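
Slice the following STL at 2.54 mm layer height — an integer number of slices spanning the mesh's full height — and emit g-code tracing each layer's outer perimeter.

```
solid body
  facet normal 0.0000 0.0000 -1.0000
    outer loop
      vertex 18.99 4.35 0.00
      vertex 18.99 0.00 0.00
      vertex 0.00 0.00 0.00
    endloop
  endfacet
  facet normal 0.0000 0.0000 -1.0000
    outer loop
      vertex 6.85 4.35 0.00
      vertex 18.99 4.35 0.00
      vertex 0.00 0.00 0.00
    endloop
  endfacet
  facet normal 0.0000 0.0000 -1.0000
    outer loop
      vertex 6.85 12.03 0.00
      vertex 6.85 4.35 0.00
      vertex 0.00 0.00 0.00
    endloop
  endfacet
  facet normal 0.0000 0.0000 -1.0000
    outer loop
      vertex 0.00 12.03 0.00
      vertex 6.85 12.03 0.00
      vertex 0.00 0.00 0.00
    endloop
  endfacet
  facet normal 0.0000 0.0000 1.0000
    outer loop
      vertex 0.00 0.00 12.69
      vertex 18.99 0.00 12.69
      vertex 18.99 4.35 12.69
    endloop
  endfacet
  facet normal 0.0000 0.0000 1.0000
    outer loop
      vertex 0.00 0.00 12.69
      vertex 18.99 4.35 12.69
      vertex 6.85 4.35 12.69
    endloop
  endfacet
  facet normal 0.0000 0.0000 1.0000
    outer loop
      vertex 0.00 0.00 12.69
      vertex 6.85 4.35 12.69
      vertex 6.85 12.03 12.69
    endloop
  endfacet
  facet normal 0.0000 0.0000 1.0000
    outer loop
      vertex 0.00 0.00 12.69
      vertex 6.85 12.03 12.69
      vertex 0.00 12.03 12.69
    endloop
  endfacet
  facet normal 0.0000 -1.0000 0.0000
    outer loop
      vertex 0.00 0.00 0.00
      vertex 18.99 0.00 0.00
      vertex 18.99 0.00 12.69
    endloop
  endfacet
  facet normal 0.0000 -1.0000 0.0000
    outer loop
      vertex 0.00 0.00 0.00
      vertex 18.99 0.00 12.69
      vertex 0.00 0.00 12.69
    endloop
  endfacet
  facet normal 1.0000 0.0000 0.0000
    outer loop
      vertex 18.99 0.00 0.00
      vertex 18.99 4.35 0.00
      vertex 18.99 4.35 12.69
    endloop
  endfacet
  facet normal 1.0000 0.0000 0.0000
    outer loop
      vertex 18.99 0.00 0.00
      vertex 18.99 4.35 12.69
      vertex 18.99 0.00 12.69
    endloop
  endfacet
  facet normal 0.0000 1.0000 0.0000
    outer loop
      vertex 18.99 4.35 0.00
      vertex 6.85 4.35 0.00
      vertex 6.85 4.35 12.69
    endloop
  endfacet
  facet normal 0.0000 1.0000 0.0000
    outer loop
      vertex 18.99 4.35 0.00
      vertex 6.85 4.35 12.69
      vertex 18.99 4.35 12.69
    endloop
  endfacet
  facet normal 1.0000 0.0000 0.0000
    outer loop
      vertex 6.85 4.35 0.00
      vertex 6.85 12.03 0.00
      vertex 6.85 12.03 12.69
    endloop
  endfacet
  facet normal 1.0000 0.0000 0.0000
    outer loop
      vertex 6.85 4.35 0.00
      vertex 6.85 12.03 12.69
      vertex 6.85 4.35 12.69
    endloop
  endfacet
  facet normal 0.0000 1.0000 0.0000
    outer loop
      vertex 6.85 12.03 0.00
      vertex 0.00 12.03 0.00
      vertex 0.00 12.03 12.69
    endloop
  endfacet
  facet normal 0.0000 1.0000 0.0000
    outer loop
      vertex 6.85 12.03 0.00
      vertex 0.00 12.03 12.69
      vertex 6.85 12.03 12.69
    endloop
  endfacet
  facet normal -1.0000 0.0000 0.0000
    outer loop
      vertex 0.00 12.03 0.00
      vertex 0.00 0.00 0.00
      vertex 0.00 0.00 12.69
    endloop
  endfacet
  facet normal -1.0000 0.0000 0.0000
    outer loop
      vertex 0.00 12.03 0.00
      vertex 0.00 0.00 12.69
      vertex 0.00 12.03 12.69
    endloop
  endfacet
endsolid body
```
; perimeter-only toolpath
G21 ; units = mm
G90 ; absolute positioning
G28 ; home
; layer 1
G0 Z2.54
G0 X0.00 Y0.00
G1 X18.99 Y0.00
G1 X18.99 Y4.35
G1 X6.85 Y4.35
G1 X6.85 Y12.03
G1 X0.00 Y12.03
G1 X0.00 Y0.00
; layer 2
G0 Z5.08
G0 X0.00 Y0.00
G1 X18.99 Y0.00
G1 X18.99 Y4.35
G1 X6.85 Y4.35
G1 X6.85 Y12.03
G1 X0.00 Y12.03
G1 X0.00 Y0.00
; layer 3
G0 Z7.61
G0 X0.00 Y0.00
G1 X18.99 Y0.00
G1 X18.99 Y4.35
G1 X6.85 Y4.35
G1 X6.85 Y12.03
G1 X0.00 Y12.03
G1 X0.00 Y0.00
; layer 4
G0 Z10.15
G0 X0.00 Y0.00
G1 X18.99 Y0.00
G1 X18.99 Y4.35
G1 X6.85 Y4.35
G1 X6.85 Y12.03
G1 X0.00 Y12.03
G1 X0.00 Y0.00
; layer 5
G0 Z12.69
G0 X0.00 Y0.00
G1 X18.99 Y0.00
G1 X18.99 Y4.35
G1 X6.85 Y4.35
G1 X6.85 Y12.03
G1 X0.00 Y12.03
G1 X0.00 Y0.00
M2 ; end

The solid is an L-shaped prism: outer 19 × 12 mm, arm thicknesses ≈ 4.35 mm (horizontal) and 6.85 mm (vertical), extruded 12.7 mm in z. Slicing at Δz = 2.54 mm — 5 equal slices spanning the solid's height, so layer i sits at z = i·h/5 — gives 5 non-empty perimeters. Each is a 6-segment closed polygon; G0 lifts to the layer z and rapids to the start vertex, then G1 traces the edges.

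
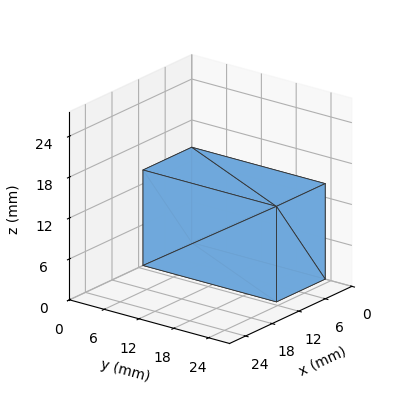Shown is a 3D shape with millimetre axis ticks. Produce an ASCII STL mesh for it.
Reading the render: the shape is a rectangular box, roughly 11 × 23 mm footprint and 14 mm tall (dimensions read to the nearest mm from the axis ticks). For the STL, each face is triangulated and given an outward normal.

solid part
  facet normal 0.0000 0.0000 -1.0000
    outer loop
      vertex 11.000 23.000 0.000
      vertex 11.000 0.000 0.000
      vertex 0.000 0.000 0.000
    endloop
  endfacet
  facet normal 0.0000 0.0000 -1.0000
    outer loop
      vertex 0.000 23.000 0.000
      vertex 11.000 23.000 0.000
      vertex 0.000 0.000 0.000
    endloop
  endfacet
  facet normal 0.0000 0.0000 1.0000
    outer loop
      vertex 0.000 0.000 14.000
      vertex 11.000 0.000 14.000
      vertex 11.000 23.000 14.000
    endloop
  endfacet
  facet normal 0.0000 0.0000 1.0000
    outer loop
      vertex 0.000 0.000 14.000
      vertex 11.000 23.000 14.000
      vertex 0.000 23.000 14.000
    endloop
  endfacet
  facet normal 0.0000 -1.0000 0.0000
    outer loop
      vertex 0.000 0.000 0.000
      vertex 11.000 0.000 0.000
      vertex 11.000 0.000 14.000
    endloop
  endfacet
  facet normal 0.0000 -1.0000 0.0000
    outer loop
      vertex 0.000 0.000 0.000
      vertex 11.000 0.000 14.000
      vertex 0.000 0.000 14.000
    endloop
  endfacet
  facet normal 0.0000 1.0000 0.0000
    outer loop
      vertex 11.000 23.000 14.000
      vertex 11.000 23.000 0.000
      vertex 0.000 23.000 0.000
    endloop
  endfacet
  facet normal 0.0000 1.0000 0.0000
    outer loop
      vertex 0.000 23.000 14.000
      vertex 11.000 23.000 14.000
      vertex 0.000 23.000 0.000
    endloop
  endfacet
  facet normal -1.0000 0.0000 0.0000
    outer loop
      vertex 0.000 23.000 14.000
      vertex 0.000 23.000 0.000
      vertex 0.000 0.000 0.000
    endloop
  endfacet
  facet normal -1.0000 0.0000 0.0000
    outer loop
      vertex 0.000 0.000 14.000
      vertex 0.000 23.000 14.000
      vertex 0.000 0.000 0.000
    endloop
  endfacet
  facet normal 1.0000 0.0000 0.0000
    outer loop
      vertex 11.000 0.000 0.000
      vertex 11.000 23.000 0.000
      vertex 11.000 23.000 14.000
    endloop
  endfacet
  facet normal 1.0000 0.0000 0.0000
    outer loop
      vertex 11.000 0.000 0.000
      vertex 11.000 23.000 14.000
      vertex 11.000 0.000 14.000
    endloop
  endfacet
endsolid part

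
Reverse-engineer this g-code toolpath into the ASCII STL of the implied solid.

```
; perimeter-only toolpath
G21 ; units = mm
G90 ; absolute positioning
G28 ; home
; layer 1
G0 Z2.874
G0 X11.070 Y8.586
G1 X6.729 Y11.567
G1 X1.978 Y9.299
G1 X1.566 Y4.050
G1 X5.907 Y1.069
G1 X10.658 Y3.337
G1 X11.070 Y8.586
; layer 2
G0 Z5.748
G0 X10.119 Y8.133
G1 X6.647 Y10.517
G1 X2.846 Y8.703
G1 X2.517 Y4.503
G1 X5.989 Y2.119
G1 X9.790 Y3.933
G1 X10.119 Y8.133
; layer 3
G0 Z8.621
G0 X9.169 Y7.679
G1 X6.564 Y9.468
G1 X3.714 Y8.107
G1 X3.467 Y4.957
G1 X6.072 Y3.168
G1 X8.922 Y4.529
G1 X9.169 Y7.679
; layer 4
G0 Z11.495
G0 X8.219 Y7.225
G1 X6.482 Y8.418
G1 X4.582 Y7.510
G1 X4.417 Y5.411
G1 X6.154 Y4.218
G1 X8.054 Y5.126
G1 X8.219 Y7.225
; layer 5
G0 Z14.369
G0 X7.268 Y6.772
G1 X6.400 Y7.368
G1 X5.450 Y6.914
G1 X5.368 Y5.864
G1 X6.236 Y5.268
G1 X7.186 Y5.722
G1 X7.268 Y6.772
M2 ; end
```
solid part
  facet normal 0.0000 0.0000 -1.0000
    outer loop
      vertex 1.110 9.895 0.000
      vertex 6.811 12.617 0.000
      vertex 12.020 9.040 0.000
    endloop
  endfacet
  facet normal 0.0000 0.0000 -1.0000
    outer loop
      vertex 0.616 3.596 0.000
      vertex 1.110 9.895 0.000
      vertex 12.020 9.040 0.000
    endloop
  endfacet
  facet normal 0.0000 0.0000 -1.0000
    outer loop
      vertex 5.825 0.019 0.000
      vertex 0.616 3.596 0.000
      vertex 12.020 9.040 0.000
    endloop
  endfacet
  facet normal 0.0000 0.0000 -1.0000
    outer loop
      vertex 11.526 2.741 0.000
      vertex 5.825 0.019 0.000
      vertex 12.020 9.040 0.000
    endloop
  endfacet
  facet normal 0.5396 0.7857 0.3025
    outer loop
      vertex 12.020 9.040 0.000
      vertex 6.811 12.617 0.000
      vertex 6.318 6.318 17.243
    endloop
  endfacet
  facet normal -0.4107 0.8601 0.3025
    outer loop
      vertex 6.811 12.617 0.000
      vertex 1.110 9.895 0.000
      vertex 6.318 6.318 17.243
    endloop
  endfacet
  facet normal -0.9502 0.0745 0.3025
    outer loop
      vertex 1.110 9.895 0.000
      vertex 0.616 3.596 0.000
      vertex 6.318 6.318 17.243
    endloop
  endfacet
  facet normal -0.5396 -0.7857 0.3025
    outer loop
      vertex 0.616 3.596 0.000
      vertex 5.825 0.019 0.000
      vertex 6.318 6.318 17.243
    endloop
  endfacet
  facet normal 0.4107 -0.8601 0.3025
    outer loop
      vertex 5.825 0.019 0.000
      vertex 11.526 2.741 0.000
      vertex 6.318 6.318 17.243
    endloop
  endfacet
  facet normal 0.9502 -0.0745 0.3025
    outer loop
      vertex 11.526 2.741 0.000
      vertex 12.020 9.040 0.000
      vertex 6.318 6.318 17.243
    endloop
  endfacet
endsolid part

The G0 Z moves step by Δz≈2.874 mm. The G1 loops shrink linearly with z, so the solid tapers from its base footprint up to z≈17.2. Closing with a flat bottom cap and the tapered top and triangulating gives 10 facets — a regular 6-sided pyramid, base circumscribed radius ≈ 6.32 mm, apex at z ≈ 17.2 mm.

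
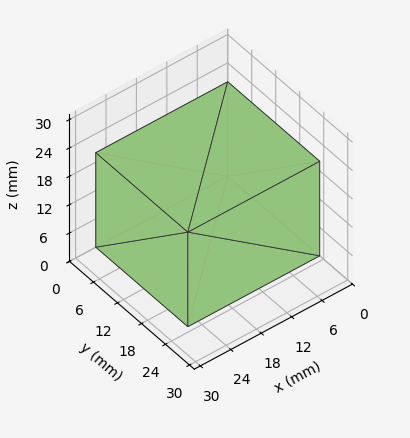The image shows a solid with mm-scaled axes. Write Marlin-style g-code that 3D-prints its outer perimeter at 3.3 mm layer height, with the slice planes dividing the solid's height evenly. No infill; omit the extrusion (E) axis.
Reading the render: the shape is a rectangular box, roughly 26 × 23 mm footprint and 20 mm tall (dimensions read to the nearest mm from the axis ticks). For the g-code, the solid's height is divided into equal slices at the stated Δz and each level perimeter traced with G1 moves after a G0 lift.

; perimeter-only toolpath
G21 ; units = mm
G90 ; absolute positioning
G28 ; home
; layer 1
G0 Z3.3
G0 X0.0 Y0.0
G1 X26.0 Y0.0
G1 X26.0 Y23.0
G1 X0.0 Y23.0
G1 X0.0 Y0.0
; layer 2
G0 Z6.7
G0 X0.0 Y0.0
G1 X26.0 Y0.0
G1 X26.0 Y23.0
G1 X0.0 Y23.0
G1 X0.0 Y0.0
; layer 3
G0 Z10.0
G0 X0.0 Y0.0
G1 X26.0 Y0.0
G1 X26.0 Y23.0
G1 X0.0 Y23.0
G1 X0.0 Y0.0
; layer 4
G0 Z13.3
G0 X0.0 Y0.0
G1 X26.0 Y0.0
G1 X26.0 Y23.0
G1 X0.0 Y23.0
G1 X0.0 Y0.0
; layer 5
G0 Z16.7
G0 X0.0 Y0.0
G1 X26.0 Y0.0
G1 X26.0 Y23.0
G1 X0.0 Y23.0
G1 X0.0 Y0.0
; layer 6
G0 Z20.0
G0 X0.0 Y0.0
G1 X26.0 Y0.0
G1 X26.0 Y23.0
G1 X0.0 Y23.0
G1 X0.0 Y0.0
M2 ; end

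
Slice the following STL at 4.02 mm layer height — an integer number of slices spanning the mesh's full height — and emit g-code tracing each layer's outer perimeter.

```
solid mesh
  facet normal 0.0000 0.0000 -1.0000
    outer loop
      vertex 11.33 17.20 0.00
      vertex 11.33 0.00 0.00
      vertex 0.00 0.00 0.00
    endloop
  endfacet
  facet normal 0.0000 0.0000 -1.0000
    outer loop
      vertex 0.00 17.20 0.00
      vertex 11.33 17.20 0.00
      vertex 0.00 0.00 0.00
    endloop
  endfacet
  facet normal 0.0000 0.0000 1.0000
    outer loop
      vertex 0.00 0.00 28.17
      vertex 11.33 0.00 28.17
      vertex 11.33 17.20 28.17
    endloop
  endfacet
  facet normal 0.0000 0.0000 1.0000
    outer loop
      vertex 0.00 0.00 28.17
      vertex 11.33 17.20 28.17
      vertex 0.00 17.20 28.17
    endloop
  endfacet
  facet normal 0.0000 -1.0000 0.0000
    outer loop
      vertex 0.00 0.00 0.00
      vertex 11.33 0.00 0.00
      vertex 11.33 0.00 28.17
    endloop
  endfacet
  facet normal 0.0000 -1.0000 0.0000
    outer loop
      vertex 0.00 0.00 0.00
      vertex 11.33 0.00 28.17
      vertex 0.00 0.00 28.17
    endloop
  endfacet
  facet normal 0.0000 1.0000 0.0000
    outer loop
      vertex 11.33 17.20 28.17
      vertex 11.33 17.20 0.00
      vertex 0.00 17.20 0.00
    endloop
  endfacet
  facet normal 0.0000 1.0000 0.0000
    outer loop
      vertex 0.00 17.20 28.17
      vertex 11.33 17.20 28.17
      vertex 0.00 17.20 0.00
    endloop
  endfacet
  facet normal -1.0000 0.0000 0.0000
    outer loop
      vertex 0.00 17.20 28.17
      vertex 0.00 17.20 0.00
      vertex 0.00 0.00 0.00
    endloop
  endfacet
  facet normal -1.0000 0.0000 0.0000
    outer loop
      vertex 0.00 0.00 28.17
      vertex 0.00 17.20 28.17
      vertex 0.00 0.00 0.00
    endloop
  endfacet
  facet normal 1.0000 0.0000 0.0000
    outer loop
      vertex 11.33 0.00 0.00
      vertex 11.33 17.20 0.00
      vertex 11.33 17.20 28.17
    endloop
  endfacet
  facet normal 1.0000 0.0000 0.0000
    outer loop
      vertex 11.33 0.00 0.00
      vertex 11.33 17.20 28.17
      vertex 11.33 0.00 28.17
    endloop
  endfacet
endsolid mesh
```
; perimeter-only toolpath
G21 ; units = mm
G90 ; absolute positioning
G28 ; home
; layer 1
G0 Z4.02
G0 X0.00 Y0.00
G1 X11.33 Y0.00
G1 X11.33 Y17.20
G1 X0.00 Y17.20
G1 X0.00 Y0.00
; layer 2
G0 Z8.05
G0 X0.00 Y0.00
G1 X11.33 Y0.00
G1 X11.33 Y17.20
G1 X0.00 Y17.20
G1 X0.00 Y0.00
; layer 3
G0 Z12.07
G0 X0.00 Y0.00
G1 X11.33 Y0.00
G1 X11.33 Y17.20
G1 X0.00 Y17.20
G1 X0.00 Y0.00
; layer 4
G0 Z16.10
G0 X0.00 Y0.00
G1 X11.33 Y0.00
G1 X11.33 Y17.20
G1 X0.00 Y17.20
G1 X0.00 Y0.00
; layer 5
G0 Z20.12
G0 X0.00 Y0.00
G1 X11.33 Y0.00
G1 X11.33 Y17.20
G1 X0.00 Y17.20
G1 X0.00 Y0.00
; layer 6
G0 Z24.15
G0 X0.00 Y0.00
G1 X11.33 Y0.00
G1 X11.33 Y17.20
G1 X0.00 Y17.20
G1 X0.00 Y0.00
; layer 7
G0 Z28.17
G0 X0.00 Y0.00
G1 X11.33 Y0.00
G1 X11.33 Y17.20
G1 X0.00 Y17.20
G1 X0.00 Y0.00
M2 ; end

The solid is a rectangular box, roughly 11.3 × 17.2 mm footprint and 28.2 mm tall. Slicing at Δz = 4.02 mm — 7 equal slices spanning the solid's height, so layer i sits at z = i·h/7 — gives 7 non-empty perimeters. Each is a 4-segment closed polygon; G0 lifts to the layer z and rapids to the start vertex, then G1 traces the edges.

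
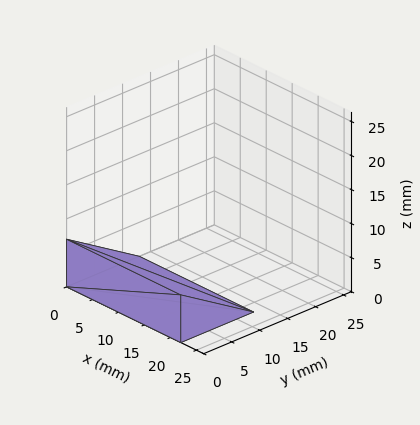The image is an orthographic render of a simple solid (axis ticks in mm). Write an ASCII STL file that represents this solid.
Reading the render: the shape is a wedge (ramp): 22 × 13 mm base, rising to 7 mm along the y=0 edge and sloping linearly to z=0 at y=13 (dimensions read to the nearest mm from the axis ticks). For the STL, each face is triangulated and given an outward normal.

solid part
  facet normal 0.0000 0.0000 -1.0000
    outer loop
      vertex 22.00 13.00 0.00
      vertex 22.00 0.00 0.00
      vertex 0.00 0.00 0.00
    endloop
  endfacet
  facet normal 0.0000 0.0000 -1.0000
    outer loop
      vertex 0.00 13.00 0.00
      vertex 22.00 13.00 0.00
      vertex 0.00 0.00 0.00
    endloop
  endfacet
  facet normal 0.0000 -1.0000 0.0000
    outer loop
      vertex 0.00 0.00 0.00
      vertex 22.00 0.00 0.00
      vertex 22.00 0.00 7.00
    endloop
  endfacet
  facet normal 0.0000 -1.0000 0.0000
    outer loop
      vertex 0.00 0.00 0.00
      vertex 22.00 0.00 7.00
      vertex 0.00 0.00 7.00
    endloop
  endfacet
  facet normal 0.0000 0.4741 0.8805
    outer loop
      vertex 0.00 0.00 7.00
      vertex 22.00 0.00 7.00
      vertex 22.00 13.00 0.00
    endloop
  endfacet
  facet normal 0.0000 0.4741 0.8805
    outer loop
      vertex 0.00 0.00 7.00
      vertex 22.00 13.00 0.00
      vertex 0.00 13.00 0.00
    endloop
  endfacet
  facet normal -1.0000 0.0000 0.0000
    outer loop
      vertex 0.00 0.00 7.00
      vertex 0.00 13.00 0.00
      vertex 0.00 0.00 0.00
    endloop
  endfacet
  facet normal 1.0000 0.0000 0.0000
    outer loop
      vertex 22.00 0.00 0.00
      vertex 22.00 13.00 0.00
      vertex 22.00 0.00 7.00
    endloop
  endfacet
endsolid part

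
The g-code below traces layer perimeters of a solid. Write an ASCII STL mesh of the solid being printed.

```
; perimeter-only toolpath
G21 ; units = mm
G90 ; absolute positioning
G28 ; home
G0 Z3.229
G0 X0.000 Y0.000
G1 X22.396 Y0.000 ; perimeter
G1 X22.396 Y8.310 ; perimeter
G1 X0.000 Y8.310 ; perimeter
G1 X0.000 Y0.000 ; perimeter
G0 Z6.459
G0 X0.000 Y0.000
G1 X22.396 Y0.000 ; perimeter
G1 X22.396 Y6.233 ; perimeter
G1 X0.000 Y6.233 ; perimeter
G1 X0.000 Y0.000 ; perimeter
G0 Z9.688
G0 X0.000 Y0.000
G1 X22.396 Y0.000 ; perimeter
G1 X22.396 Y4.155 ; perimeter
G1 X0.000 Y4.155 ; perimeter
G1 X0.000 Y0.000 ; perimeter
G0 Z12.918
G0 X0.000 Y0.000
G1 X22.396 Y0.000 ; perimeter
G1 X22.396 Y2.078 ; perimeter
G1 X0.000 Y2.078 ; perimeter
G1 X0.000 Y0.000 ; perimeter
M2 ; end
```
solid part
  facet normal 0.0000 0.0000 -1.0000
    outer loop
      vertex 22.396 10.388 0.000
      vertex 22.396 0.000 0.000
      vertex 0.000 0.000 0.000
    endloop
  endfacet
  facet normal 0.0000 0.0000 -1.0000
    outer loop
      vertex 0.000 10.388 0.000
      vertex 22.396 10.388 0.000
      vertex 0.000 0.000 0.000
    endloop
  endfacet
  facet normal 0.0000 -1.0000 0.0000
    outer loop
      vertex 0.000 0.000 0.000
      vertex 22.396 0.000 0.000
      vertex 22.396 0.000 16.147
    endloop
  endfacet
  facet normal 0.0000 -1.0000 0.0000
    outer loop
      vertex 0.000 0.000 0.000
      vertex 22.396 0.000 16.147
      vertex 0.000 0.000 16.147
    endloop
  endfacet
  facet normal 0.0000 0.8410 0.5410
    outer loop
      vertex 0.000 0.000 16.147
      vertex 22.396 0.000 16.147
      vertex 22.396 10.388 0.000
    endloop
  endfacet
  facet normal 0.0000 0.8410 0.5410
    outer loop
      vertex 0.000 0.000 16.147
      vertex 22.396 10.388 0.000
      vertex 0.000 10.388 0.000
    endloop
  endfacet
  facet normal -1.0000 0.0000 0.0000
    outer loop
      vertex 0.000 0.000 16.147
      vertex 0.000 10.388 0.000
      vertex 0.000 0.000 0.000
    endloop
  endfacet
  facet normal 1.0000 0.0000 0.0000
    outer loop
      vertex 22.396 0.000 0.000
      vertex 22.396 10.388 0.000
      vertex 22.396 0.000 16.147
    endloop
  endfacet
endsolid part

The G0 Z moves step by Δz≈3.229 mm. The G1 loops shrink linearly with z, so the solid tapers from its base footprint up to z≈16.1. Closing with a flat bottom cap and the tapered top and triangulating gives 8 facets — a wedge (ramp): 22.4 × 10.4 mm base, rising to 16.1 mm along the y=0 edge and sloping linearly to z=0 at y=10.4.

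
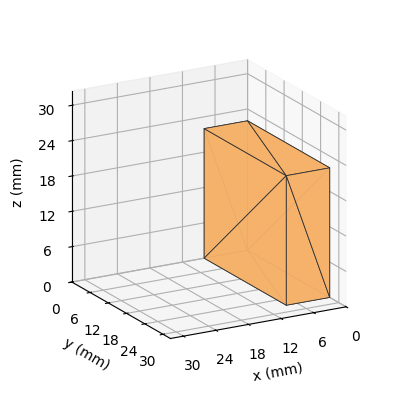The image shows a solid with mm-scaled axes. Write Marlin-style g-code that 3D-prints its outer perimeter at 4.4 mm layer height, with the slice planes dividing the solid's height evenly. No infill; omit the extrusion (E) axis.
Reading the render: the shape is a rectangular box, roughly 8 × 27 mm footprint and 22 mm tall (dimensions read to the nearest mm from the axis ticks). For the g-code, the solid's height is divided into equal slices at the stated Δz and each level perimeter traced with G1 moves after a G0 lift.

; perimeter-only toolpath
G21 ; units = mm
G90 ; absolute positioning
G28 ; home
; layer 1
G0 Z4.4
G0 X0.0 Y0.0
G1 X8.0 Y0.0
G1 X8.0 Y27.0
G1 X0.0 Y27.0
G1 X0.0 Y0.0
; layer 2
G0 Z8.8
G0 X0.0 Y0.0
G1 X8.0 Y0.0
G1 X8.0 Y27.0
G1 X0.0 Y27.0
G1 X0.0 Y0.0
; layer 3
G0 Z13.2
G0 X0.0 Y0.0
G1 X8.0 Y0.0
G1 X8.0 Y27.0
G1 X0.0 Y27.0
G1 X0.0 Y0.0
; layer 4
G0 Z17.6
G0 X0.0 Y0.0
G1 X8.0 Y0.0
G1 X8.0 Y27.0
G1 X0.0 Y27.0
G1 X0.0 Y0.0
; layer 5
G0 Z22.0
G0 X0.0 Y0.0
G1 X8.0 Y0.0
G1 X8.0 Y27.0
G1 X0.0 Y27.0
G1 X0.0 Y0.0
M2 ; end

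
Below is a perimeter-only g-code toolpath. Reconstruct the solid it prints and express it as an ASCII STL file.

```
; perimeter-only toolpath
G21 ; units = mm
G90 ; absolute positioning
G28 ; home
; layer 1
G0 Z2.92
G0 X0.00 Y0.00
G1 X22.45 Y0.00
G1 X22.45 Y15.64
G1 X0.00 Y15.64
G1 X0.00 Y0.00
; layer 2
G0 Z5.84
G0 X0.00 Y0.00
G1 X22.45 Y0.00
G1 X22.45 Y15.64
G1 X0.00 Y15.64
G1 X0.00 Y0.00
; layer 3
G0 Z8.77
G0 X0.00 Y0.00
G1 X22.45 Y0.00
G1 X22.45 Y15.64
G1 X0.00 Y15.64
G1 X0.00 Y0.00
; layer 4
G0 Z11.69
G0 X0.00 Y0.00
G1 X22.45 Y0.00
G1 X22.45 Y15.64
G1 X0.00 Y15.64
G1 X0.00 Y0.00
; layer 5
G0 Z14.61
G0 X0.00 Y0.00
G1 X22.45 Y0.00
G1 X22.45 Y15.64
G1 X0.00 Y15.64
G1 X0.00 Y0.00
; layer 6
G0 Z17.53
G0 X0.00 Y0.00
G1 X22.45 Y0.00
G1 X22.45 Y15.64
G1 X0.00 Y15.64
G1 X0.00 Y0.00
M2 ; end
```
solid part
  facet normal 0.0000 0.0000 -1.0000
    outer loop
      vertex 22.45 15.64 0.00
      vertex 22.45 0.00 0.00
      vertex 0.00 0.00 0.00
    endloop
  endfacet
  facet normal 0.0000 0.0000 -1.0000
    outer loop
      vertex 0.00 15.64 0.00
      vertex 22.45 15.64 0.00
      vertex 0.00 0.00 0.00
    endloop
  endfacet
  facet normal 0.0000 0.0000 1.0000
    outer loop
      vertex 0.00 0.00 17.53
      vertex 22.45 0.00 17.53
      vertex 22.45 15.64 17.53
    endloop
  endfacet
  facet normal 0.0000 0.0000 1.0000
    outer loop
      vertex 0.00 0.00 17.53
      vertex 22.45 15.64 17.53
      vertex 0.00 15.64 17.53
    endloop
  endfacet
  facet normal 0.0000 -1.0000 0.0000
    outer loop
      vertex 0.00 0.00 0.00
      vertex 22.45 0.00 0.00
      vertex 22.45 0.00 17.53
    endloop
  endfacet
  facet normal 0.0000 -1.0000 0.0000
    outer loop
      vertex 0.00 0.00 0.00
      vertex 22.45 0.00 17.53
      vertex 0.00 0.00 17.53
    endloop
  endfacet
  facet normal 0.0000 1.0000 0.0000
    outer loop
      vertex 22.45 15.64 17.53
      vertex 22.45 15.64 0.00
      vertex 0.00 15.64 0.00
    endloop
  endfacet
  facet normal 0.0000 1.0000 0.0000
    outer loop
      vertex 0.00 15.64 17.53
      vertex 22.45 15.64 17.53
      vertex 0.00 15.64 0.00
    endloop
  endfacet
  facet normal -1.0000 0.0000 0.0000
    outer loop
      vertex 0.00 15.64 17.53
      vertex 0.00 15.64 0.00
      vertex 0.00 0.00 0.00
    endloop
  endfacet
  facet normal -1.0000 0.0000 0.0000
    outer loop
      vertex 0.00 0.00 17.53
      vertex 0.00 15.64 17.53
      vertex 0.00 0.00 0.00
    endloop
  endfacet
  facet normal 1.0000 0.0000 0.0000
    outer loop
      vertex 22.45 0.00 0.00
      vertex 22.45 15.64 0.00
      vertex 22.45 15.64 17.53
    endloop
  endfacet
  facet normal 1.0000 0.0000 0.0000
    outer loop
      vertex 22.45 0.00 0.00
      vertex 22.45 15.64 17.53
      vertex 22.45 0.00 17.53
    endloop
  endfacet
endsolid part

The G0 Z moves step by Δz≈2.92 mm. Every layer's G1 loop is the same polygon, so the solid is a straight extrusion of it from z=0 to z≈17.5. Closing with flat bottom and top caps and triangulating gives 12 facets — a rectangular box, roughly 22.4 × 15.6 mm footprint and 17.5 mm tall.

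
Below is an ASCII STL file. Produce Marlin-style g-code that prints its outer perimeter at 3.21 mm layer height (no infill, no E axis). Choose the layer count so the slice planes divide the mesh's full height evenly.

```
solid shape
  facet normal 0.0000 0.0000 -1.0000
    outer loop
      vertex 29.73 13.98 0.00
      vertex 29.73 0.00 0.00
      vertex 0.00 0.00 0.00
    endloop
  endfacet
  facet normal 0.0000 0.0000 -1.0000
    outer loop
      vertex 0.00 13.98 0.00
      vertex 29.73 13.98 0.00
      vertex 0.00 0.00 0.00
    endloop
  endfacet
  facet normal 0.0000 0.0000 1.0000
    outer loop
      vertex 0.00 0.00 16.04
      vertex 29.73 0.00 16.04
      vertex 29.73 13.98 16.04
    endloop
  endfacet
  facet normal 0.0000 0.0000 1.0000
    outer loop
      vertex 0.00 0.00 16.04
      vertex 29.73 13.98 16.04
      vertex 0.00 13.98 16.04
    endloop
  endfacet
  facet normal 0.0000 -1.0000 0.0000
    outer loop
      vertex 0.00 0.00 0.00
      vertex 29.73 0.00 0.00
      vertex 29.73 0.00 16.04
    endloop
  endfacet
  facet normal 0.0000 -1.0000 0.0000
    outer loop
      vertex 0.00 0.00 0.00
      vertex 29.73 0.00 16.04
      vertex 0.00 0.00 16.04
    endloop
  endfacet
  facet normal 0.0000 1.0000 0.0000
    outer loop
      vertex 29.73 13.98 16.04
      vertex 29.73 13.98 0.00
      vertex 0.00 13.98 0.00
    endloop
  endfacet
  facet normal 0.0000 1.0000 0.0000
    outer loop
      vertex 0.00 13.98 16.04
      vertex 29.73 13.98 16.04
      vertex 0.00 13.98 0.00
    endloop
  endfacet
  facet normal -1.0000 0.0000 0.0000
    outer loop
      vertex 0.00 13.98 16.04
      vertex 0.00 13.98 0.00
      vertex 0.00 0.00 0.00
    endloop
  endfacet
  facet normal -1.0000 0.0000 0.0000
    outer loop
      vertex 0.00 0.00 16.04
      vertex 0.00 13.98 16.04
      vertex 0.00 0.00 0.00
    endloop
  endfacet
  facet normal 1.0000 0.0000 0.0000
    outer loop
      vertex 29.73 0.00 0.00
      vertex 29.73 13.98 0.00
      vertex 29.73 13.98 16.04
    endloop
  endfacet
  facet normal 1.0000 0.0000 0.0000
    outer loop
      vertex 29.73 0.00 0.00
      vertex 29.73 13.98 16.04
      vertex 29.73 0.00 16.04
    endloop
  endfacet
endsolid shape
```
; perimeter-only toolpath
G21 ; units = mm
G90 ; absolute positioning
G28 ; home
; layer 1
G0 Z3.21
G0 X0.00 Y0.00
G1 X29.73 Y0.00
G1 X29.73 Y13.98
G1 X0.00 Y13.98
G1 X0.00 Y0.00
; layer 2
G0 Z6.42
G0 X0.00 Y0.00
G1 X29.73 Y0.00
G1 X29.73 Y13.98
G1 X0.00 Y13.98
G1 X0.00 Y0.00
; layer 3
G0 Z9.62
G0 X0.00 Y0.00
G1 X29.73 Y0.00
G1 X29.73 Y13.98
G1 X0.00 Y13.98
G1 X0.00 Y0.00
; layer 4
G0 Z12.83
G0 X0.00 Y0.00
G1 X29.73 Y0.00
G1 X29.73 Y13.98
G1 X0.00 Y13.98
G1 X0.00 Y0.00
; layer 5
G0 Z16.04
G0 X0.00 Y0.00
G1 X29.73 Y0.00
G1 X29.73 Y13.98
G1 X0.00 Y13.98
G1 X0.00 Y0.00
M2 ; end

The solid is a rectangular box, roughly 29.7 × 14 mm footprint and 16 mm tall. Slicing at Δz = 3.21 mm — 5 equal slices spanning the solid's height, so layer i sits at z = i·h/5 — gives 5 non-empty perimeters. Each is a 4-segment closed polygon; G0 lifts to the layer z and rapids to the start vertex, then G1 traces the edges.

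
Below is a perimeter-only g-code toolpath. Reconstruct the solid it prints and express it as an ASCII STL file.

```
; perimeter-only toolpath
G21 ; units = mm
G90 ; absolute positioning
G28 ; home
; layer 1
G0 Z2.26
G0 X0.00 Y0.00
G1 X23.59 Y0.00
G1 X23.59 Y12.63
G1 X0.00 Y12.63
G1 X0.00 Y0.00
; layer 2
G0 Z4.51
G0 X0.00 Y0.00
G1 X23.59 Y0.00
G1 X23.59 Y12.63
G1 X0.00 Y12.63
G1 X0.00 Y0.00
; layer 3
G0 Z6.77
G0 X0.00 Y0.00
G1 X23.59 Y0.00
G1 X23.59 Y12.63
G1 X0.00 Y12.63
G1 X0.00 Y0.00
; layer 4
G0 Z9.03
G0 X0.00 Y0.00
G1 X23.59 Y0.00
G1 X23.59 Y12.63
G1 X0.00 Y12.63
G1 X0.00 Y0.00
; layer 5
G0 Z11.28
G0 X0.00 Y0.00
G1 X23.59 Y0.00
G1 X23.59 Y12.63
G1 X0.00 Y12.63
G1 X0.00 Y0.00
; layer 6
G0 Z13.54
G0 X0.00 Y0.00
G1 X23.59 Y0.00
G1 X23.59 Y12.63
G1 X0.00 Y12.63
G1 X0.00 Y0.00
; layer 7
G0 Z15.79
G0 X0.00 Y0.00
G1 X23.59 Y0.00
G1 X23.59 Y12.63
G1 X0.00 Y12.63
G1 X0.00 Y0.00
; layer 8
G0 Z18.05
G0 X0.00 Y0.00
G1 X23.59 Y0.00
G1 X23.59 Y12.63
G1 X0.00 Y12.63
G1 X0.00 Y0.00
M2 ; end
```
solid part
  facet normal 0.0000 0.0000 -1.0000
    outer loop
      vertex 23.59 12.63 0.00
      vertex 23.59 0.00 0.00
      vertex 0.00 0.00 0.00
    endloop
  endfacet
  facet normal 0.0000 0.0000 -1.0000
    outer loop
      vertex 0.00 12.63 0.00
      vertex 23.59 12.63 0.00
      vertex 0.00 0.00 0.00
    endloop
  endfacet
  facet normal 0.0000 0.0000 1.0000
    outer loop
      vertex 0.00 0.00 18.05
      vertex 23.59 0.00 18.05
      vertex 23.59 12.63 18.05
    endloop
  endfacet
  facet normal 0.0000 0.0000 1.0000
    outer loop
      vertex 0.00 0.00 18.05
      vertex 23.59 12.63 18.05
      vertex 0.00 12.63 18.05
    endloop
  endfacet
  facet normal 0.0000 -1.0000 0.0000
    outer loop
      vertex 0.00 0.00 0.00
      vertex 23.59 0.00 0.00
      vertex 23.59 0.00 18.05
    endloop
  endfacet
  facet normal 0.0000 -1.0000 0.0000
    outer loop
      vertex 0.00 0.00 0.00
      vertex 23.59 0.00 18.05
      vertex 0.00 0.00 18.05
    endloop
  endfacet
  facet normal 0.0000 1.0000 0.0000
    outer loop
      vertex 23.59 12.63 18.05
      vertex 23.59 12.63 0.00
      vertex 0.00 12.63 0.00
    endloop
  endfacet
  facet normal 0.0000 1.0000 0.0000
    outer loop
      vertex 0.00 12.63 18.05
      vertex 23.59 12.63 18.05
      vertex 0.00 12.63 0.00
    endloop
  endfacet
  facet normal -1.0000 0.0000 0.0000
    outer loop
      vertex 0.00 12.63 18.05
      vertex 0.00 12.63 0.00
      vertex 0.00 0.00 0.00
    endloop
  endfacet
  facet normal -1.0000 0.0000 0.0000
    outer loop
      vertex 0.00 0.00 18.05
      vertex 0.00 12.63 18.05
      vertex 0.00 0.00 0.00
    endloop
  endfacet
  facet normal 1.0000 0.0000 0.0000
    outer loop
      vertex 23.59 0.00 0.00
      vertex 23.59 12.63 0.00
      vertex 23.59 12.63 18.05
    endloop
  endfacet
  facet normal 1.0000 0.0000 0.0000
    outer loop
      vertex 23.59 0.00 0.00
      vertex 23.59 12.63 18.05
      vertex 23.59 0.00 18.05
    endloop
  endfacet
endsolid part

The G0 Z moves step by Δz≈2.26 mm. Every layer's G1 loop is the same polygon, so the solid is a straight extrusion of it from z=0 to z≈18.1. Closing with flat bottom and top caps and triangulating gives 12 facets — a rectangular box, roughly 23.6 × 12.6 mm footprint and 18.1 mm tall.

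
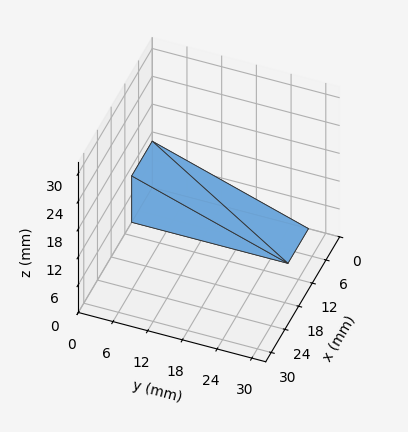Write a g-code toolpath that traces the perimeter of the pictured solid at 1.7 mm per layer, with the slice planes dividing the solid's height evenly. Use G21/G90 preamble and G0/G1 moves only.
Reading the render: the shape is a wedge (ramp): 9 × 27 mm base, rising to 10 mm along the y=0 edge and sloping linearly to z=0 at y=27 (dimensions read to the nearest mm from the axis ticks). For the g-code, the solid's height is divided into equal slices at the stated Δz and each level perimeter traced with G1 moves after a G0 lift.

; perimeter-only toolpath
G21 ; units = mm
G90 ; absolute positioning
G28 ; home
; layer 1
G0 Z1.7
G0 X0.0 Y0.0
G1 X9.0 Y0.0
G1 X9.0 Y22.5
G1 X0.0 Y22.5
G1 X0.0 Y0.0
; layer 2
G0 Z3.3
G0 X0.0 Y0.0
G1 X9.0 Y0.0
G1 X9.0 Y18.0
G1 X0.0 Y18.0
G1 X0.0 Y0.0
; layer 3
G0 Z5.0
G0 X0.0 Y0.0
G1 X9.0 Y0.0
G1 X9.0 Y13.5
G1 X0.0 Y13.5
G1 X0.0 Y0.0
; layer 4
G0 Z6.7
G0 X0.0 Y0.0
G1 X9.0 Y0.0
G1 X9.0 Y9.0
G1 X0.0 Y9.0
G1 X0.0 Y0.0
; layer 5
G0 Z8.3
G0 X0.0 Y0.0
G1 X9.0 Y0.0
G1 X9.0 Y4.5
G1 X0.0 Y4.5
G1 X0.0 Y0.0
M2 ; end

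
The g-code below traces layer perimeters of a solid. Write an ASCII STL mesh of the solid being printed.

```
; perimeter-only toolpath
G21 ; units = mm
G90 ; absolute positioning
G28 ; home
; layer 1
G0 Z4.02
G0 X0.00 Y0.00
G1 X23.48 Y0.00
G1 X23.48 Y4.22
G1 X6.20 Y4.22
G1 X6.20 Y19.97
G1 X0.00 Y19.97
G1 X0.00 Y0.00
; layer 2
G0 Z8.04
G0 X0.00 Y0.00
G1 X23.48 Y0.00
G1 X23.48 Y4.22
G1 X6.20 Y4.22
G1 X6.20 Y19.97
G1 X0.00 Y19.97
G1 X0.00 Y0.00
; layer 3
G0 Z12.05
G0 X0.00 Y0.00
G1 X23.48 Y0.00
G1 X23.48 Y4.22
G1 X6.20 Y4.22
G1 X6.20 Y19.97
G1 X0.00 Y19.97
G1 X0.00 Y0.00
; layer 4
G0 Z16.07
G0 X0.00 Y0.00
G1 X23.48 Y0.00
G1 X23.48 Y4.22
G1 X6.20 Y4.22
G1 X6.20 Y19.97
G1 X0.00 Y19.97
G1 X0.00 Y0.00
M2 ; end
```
solid part
  facet normal 0.0000 0.0000 -1.0000
    outer loop
      vertex 23.48 4.22 0.00
      vertex 23.48 0.00 0.00
      vertex 0.00 0.00 0.00
    endloop
  endfacet
  facet normal 0.0000 0.0000 -1.0000
    outer loop
      vertex 6.20 4.22 0.00
      vertex 23.48 4.22 0.00
      vertex 0.00 0.00 0.00
    endloop
  endfacet
  facet normal 0.0000 0.0000 -1.0000
    outer loop
      vertex 6.20 19.97 0.00
      vertex 6.20 4.22 0.00
      vertex 0.00 0.00 0.00
    endloop
  endfacet
  facet normal 0.0000 0.0000 -1.0000
    outer loop
      vertex 0.00 19.97 0.00
      vertex 6.20 19.97 0.00
      vertex 0.00 0.00 0.00
    endloop
  endfacet
  facet normal 0.0000 0.0000 1.0000
    outer loop
      vertex 0.00 0.00 16.07
      vertex 23.48 0.00 16.07
      vertex 23.48 4.22 16.07
    endloop
  endfacet
  facet normal 0.0000 0.0000 1.0000
    outer loop
      vertex 0.00 0.00 16.07
      vertex 23.48 4.22 16.07
      vertex 6.20 4.22 16.07
    endloop
  endfacet
  facet normal 0.0000 0.0000 1.0000
    outer loop
      vertex 0.00 0.00 16.07
      vertex 6.20 4.22 16.07
      vertex 6.20 19.97 16.07
    endloop
  endfacet
  facet normal 0.0000 0.0000 1.0000
    outer loop
      vertex 0.00 0.00 16.07
      vertex 6.20 19.97 16.07
      vertex 0.00 19.97 16.07
    endloop
  endfacet
  facet normal 0.0000 -1.0000 0.0000
    outer loop
      vertex 0.00 0.00 0.00
      vertex 23.48 0.00 0.00
      vertex 23.48 0.00 16.07
    endloop
  endfacet
  facet normal 0.0000 -1.0000 0.0000
    outer loop
      vertex 0.00 0.00 0.00
      vertex 23.48 0.00 16.07
      vertex 0.00 0.00 16.07
    endloop
  endfacet
  facet normal 1.0000 0.0000 0.0000
    outer loop
      vertex 23.48 0.00 0.00
      vertex 23.48 4.22 0.00
      vertex 23.48 4.22 16.07
    endloop
  endfacet
  facet normal 1.0000 0.0000 0.0000
    outer loop
      vertex 23.48 0.00 0.00
      vertex 23.48 4.22 16.07
      vertex 23.48 0.00 16.07
    endloop
  endfacet
  facet normal 0.0000 1.0000 0.0000
    outer loop
      vertex 23.48 4.22 0.00
      vertex 6.20 4.22 0.00
      vertex 6.20 4.22 16.07
    endloop
  endfacet
  facet normal 0.0000 1.0000 0.0000
    outer loop
      vertex 23.48 4.22 0.00
      vertex 6.20 4.22 16.07
      vertex 23.48 4.22 16.07
    endloop
  endfacet
  facet normal 1.0000 0.0000 0.0000
    outer loop
      vertex 6.20 4.22 0.00
      vertex 6.20 19.97 0.00
      vertex 6.20 19.97 16.07
    endloop
  endfacet
  facet normal 1.0000 0.0000 0.0000
    outer loop
      vertex 6.20 4.22 0.00
      vertex 6.20 19.97 16.07
      vertex 6.20 4.22 16.07
    endloop
  endfacet
  facet normal 0.0000 1.0000 0.0000
    outer loop
      vertex 6.20 19.97 0.00
      vertex 0.00 19.97 0.00
      vertex 0.00 19.97 16.07
    endloop
  endfacet
  facet normal 0.0000 1.0000 0.0000
    outer loop
      vertex 6.20 19.97 0.00
      vertex 0.00 19.97 16.07
      vertex 6.20 19.97 16.07
    endloop
  endfacet
  facet normal -1.0000 0.0000 0.0000
    outer loop
      vertex 0.00 19.97 0.00
      vertex 0.00 0.00 0.00
      vertex 0.00 0.00 16.07
    endloop
  endfacet
  facet normal -1.0000 0.0000 0.0000
    outer loop
      vertex 0.00 19.97 0.00
      vertex 0.00 0.00 16.07
      vertex 0.00 19.97 16.07
    endloop
  endfacet
endsolid part

The G0 Z moves step by Δz≈4.02 mm. Every layer's G1 loop is the same polygon, so the solid is a straight extrusion of it from z=0 to z≈16.1. Closing with flat bottom and top caps and triangulating gives 20 facets — an L-shaped prism: outer 23.5 × 20 mm, arm thicknesses ≈ 4.22 mm (horizontal) and 6.2 mm (vertical), extruded 16.1 mm in z.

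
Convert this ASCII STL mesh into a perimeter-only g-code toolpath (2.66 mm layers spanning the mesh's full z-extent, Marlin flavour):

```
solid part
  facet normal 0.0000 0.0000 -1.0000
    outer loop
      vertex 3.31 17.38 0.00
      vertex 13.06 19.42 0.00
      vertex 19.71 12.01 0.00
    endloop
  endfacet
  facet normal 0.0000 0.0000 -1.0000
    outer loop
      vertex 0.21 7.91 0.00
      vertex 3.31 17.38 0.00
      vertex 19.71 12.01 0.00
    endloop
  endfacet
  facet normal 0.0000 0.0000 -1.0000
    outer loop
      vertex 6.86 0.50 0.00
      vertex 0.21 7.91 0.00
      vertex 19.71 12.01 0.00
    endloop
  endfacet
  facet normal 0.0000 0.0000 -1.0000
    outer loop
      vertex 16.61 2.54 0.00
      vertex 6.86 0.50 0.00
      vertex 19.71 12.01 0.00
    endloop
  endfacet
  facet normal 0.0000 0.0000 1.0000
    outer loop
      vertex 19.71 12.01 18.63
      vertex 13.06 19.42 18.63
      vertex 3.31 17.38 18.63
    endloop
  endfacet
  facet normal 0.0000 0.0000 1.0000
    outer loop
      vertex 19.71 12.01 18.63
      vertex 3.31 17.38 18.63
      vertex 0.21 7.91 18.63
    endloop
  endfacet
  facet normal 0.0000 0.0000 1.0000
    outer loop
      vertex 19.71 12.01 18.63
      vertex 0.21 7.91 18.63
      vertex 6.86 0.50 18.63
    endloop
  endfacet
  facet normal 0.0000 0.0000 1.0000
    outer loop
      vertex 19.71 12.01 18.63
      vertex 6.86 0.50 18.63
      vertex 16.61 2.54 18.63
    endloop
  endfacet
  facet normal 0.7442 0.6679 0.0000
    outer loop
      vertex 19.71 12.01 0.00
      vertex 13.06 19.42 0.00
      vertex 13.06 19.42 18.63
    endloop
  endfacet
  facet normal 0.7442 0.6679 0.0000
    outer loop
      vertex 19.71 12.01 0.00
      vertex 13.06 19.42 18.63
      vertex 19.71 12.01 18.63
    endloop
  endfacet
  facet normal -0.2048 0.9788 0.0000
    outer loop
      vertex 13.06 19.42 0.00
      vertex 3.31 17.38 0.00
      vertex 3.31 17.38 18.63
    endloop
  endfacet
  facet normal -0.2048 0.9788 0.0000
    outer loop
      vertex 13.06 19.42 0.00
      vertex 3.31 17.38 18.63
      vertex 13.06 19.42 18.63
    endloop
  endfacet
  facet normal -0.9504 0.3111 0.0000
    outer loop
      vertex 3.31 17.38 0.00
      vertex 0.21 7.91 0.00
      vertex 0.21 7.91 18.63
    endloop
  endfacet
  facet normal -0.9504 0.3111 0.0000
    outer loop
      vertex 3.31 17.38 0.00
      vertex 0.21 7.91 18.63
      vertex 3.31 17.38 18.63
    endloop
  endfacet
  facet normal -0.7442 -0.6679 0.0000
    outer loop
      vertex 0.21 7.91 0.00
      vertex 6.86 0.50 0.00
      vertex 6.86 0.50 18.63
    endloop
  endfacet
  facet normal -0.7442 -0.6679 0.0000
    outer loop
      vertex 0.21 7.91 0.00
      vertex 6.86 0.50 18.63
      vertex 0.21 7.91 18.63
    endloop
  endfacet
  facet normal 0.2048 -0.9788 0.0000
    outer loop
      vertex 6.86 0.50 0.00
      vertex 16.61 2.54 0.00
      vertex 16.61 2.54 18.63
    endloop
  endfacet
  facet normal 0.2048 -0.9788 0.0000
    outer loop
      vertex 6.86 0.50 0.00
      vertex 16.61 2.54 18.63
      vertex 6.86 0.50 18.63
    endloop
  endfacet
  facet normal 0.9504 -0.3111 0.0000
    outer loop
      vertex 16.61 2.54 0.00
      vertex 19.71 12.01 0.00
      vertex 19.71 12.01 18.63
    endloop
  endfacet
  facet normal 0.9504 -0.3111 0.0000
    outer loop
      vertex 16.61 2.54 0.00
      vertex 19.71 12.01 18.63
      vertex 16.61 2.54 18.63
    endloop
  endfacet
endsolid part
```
; perimeter-only toolpath
G21 ; units = mm
G90 ; absolute positioning
G28 ; home
; layer 1
G0 Z2.66
G0 X19.71 Y12.01
G1 X13.06 Y19.42
G1 X3.31 Y17.38
G1 X0.21 Y7.91
G1 X6.86 Y0.50
G1 X16.61 Y2.54
G1 X19.71 Y12.01
; layer 2
G0 Z5.32
G0 X19.71 Y12.01
G1 X13.06 Y19.42
G1 X3.31 Y17.38
G1 X0.21 Y7.91
G1 X6.86 Y0.50
G1 X16.61 Y2.54
G1 X19.71 Y12.01
; layer 3
G0 Z7.98
G0 X19.71 Y12.01
G1 X13.06 Y19.42
G1 X3.31 Y17.38
G1 X0.21 Y7.91
G1 X6.86 Y0.50
G1 X16.61 Y2.54
G1 X19.71 Y12.01
; layer 4
G0 Z10.65
G0 X19.71 Y12.01
G1 X13.06 Y19.42
G1 X3.31 Y17.38
G1 X0.21 Y7.91
G1 X6.86 Y0.50
G1 X16.61 Y2.54
G1 X19.71 Y12.01
; layer 5
G0 Z13.31
G0 X19.71 Y12.01
G1 X13.06 Y19.42
G1 X3.31 Y17.38
G1 X0.21 Y7.91
G1 X6.86 Y0.50
G1 X16.61 Y2.54
G1 X19.71 Y12.01
; layer 6
G0 Z15.97
G0 X19.71 Y12.01
G1 X13.06 Y19.42
G1 X3.31 Y17.38
G1 X0.21 Y7.91
G1 X6.86 Y0.50
G1 X16.61 Y2.54
G1 X19.71 Y12.01
; layer 7
G0 Z18.63
G0 X19.71 Y12.01
G1 X13.06 Y19.42
G1 X3.31 Y17.38
G1 X0.21 Y7.91
G1 X6.86 Y0.50
G1 X16.61 Y2.54
G1 X19.71 Y12.01
M2 ; end

The solid is a regular 6-sided prism (a cylinder approximated with 6 flat sides), circumscribed radius ≈ 9.96 mm, height ≈ 18.6 mm. Slicing at Δz = 2.66 mm — 7 equal slices spanning the solid's height, so layer i sits at z = i·h/7 — gives 7 non-empty perimeters. Each is a 6-segment closed polygon; G0 lifts to the layer z and rapids to the start vertex, then G1 traces the edges.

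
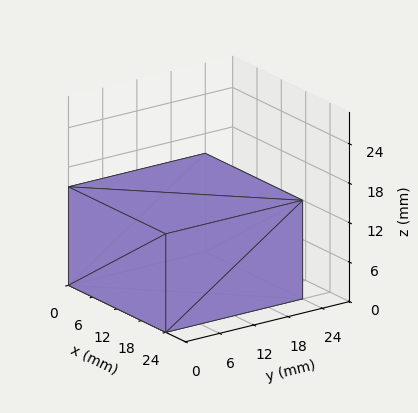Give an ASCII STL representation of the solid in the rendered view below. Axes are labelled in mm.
Reading the render: the shape is a rectangular box, roughly 24 × 24 mm footprint and 15 mm tall (dimensions read to the nearest mm from the axis ticks). For the STL, each face is triangulated and given an outward normal.

solid part
  facet normal 0.0000 0.0000 -1.0000
    outer loop
      vertex 24.0 24.0 0.0
      vertex 24.0 0.0 0.0
      vertex 0.0 0.0 0.0
    endloop
  endfacet
  facet normal 0.0000 0.0000 -1.0000
    outer loop
      vertex 0.0 24.0 0.0
      vertex 24.0 24.0 0.0
      vertex 0.0 0.0 0.0
    endloop
  endfacet
  facet normal 0.0000 0.0000 1.0000
    outer loop
      vertex 0.0 0.0 15.0
      vertex 24.0 0.0 15.0
      vertex 24.0 24.0 15.0
    endloop
  endfacet
  facet normal 0.0000 0.0000 1.0000
    outer loop
      vertex 0.0 0.0 15.0
      vertex 24.0 24.0 15.0
      vertex 0.0 24.0 15.0
    endloop
  endfacet
  facet normal 0.0000 -1.0000 0.0000
    outer loop
      vertex 0.0 0.0 0.0
      vertex 24.0 0.0 0.0
      vertex 24.0 0.0 15.0
    endloop
  endfacet
  facet normal 0.0000 -1.0000 0.0000
    outer loop
      vertex 0.0 0.0 0.0
      vertex 24.0 0.0 15.0
      vertex 0.0 0.0 15.0
    endloop
  endfacet
  facet normal 0.0000 1.0000 0.0000
    outer loop
      vertex 24.0 24.0 15.0
      vertex 24.0 24.0 0.0
      vertex 0.0 24.0 0.0
    endloop
  endfacet
  facet normal 0.0000 1.0000 0.0000
    outer loop
      vertex 0.0 24.0 15.0
      vertex 24.0 24.0 15.0
      vertex 0.0 24.0 0.0
    endloop
  endfacet
  facet normal -1.0000 0.0000 0.0000
    outer loop
      vertex 0.0 24.0 15.0
      vertex 0.0 24.0 0.0
      vertex 0.0 0.0 0.0
    endloop
  endfacet
  facet normal -1.0000 0.0000 0.0000
    outer loop
      vertex 0.0 0.0 15.0
      vertex 0.0 24.0 15.0
      vertex 0.0 0.0 0.0
    endloop
  endfacet
  facet normal 1.0000 0.0000 0.0000
    outer loop
      vertex 24.0 0.0 0.0
      vertex 24.0 24.0 0.0
      vertex 24.0 24.0 15.0
    endloop
  endfacet
  facet normal 1.0000 0.0000 0.0000
    outer loop
      vertex 24.0 0.0 0.0
      vertex 24.0 24.0 15.0
      vertex 24.0 0.0 15.0
    endloop
  endfacet
endsolid part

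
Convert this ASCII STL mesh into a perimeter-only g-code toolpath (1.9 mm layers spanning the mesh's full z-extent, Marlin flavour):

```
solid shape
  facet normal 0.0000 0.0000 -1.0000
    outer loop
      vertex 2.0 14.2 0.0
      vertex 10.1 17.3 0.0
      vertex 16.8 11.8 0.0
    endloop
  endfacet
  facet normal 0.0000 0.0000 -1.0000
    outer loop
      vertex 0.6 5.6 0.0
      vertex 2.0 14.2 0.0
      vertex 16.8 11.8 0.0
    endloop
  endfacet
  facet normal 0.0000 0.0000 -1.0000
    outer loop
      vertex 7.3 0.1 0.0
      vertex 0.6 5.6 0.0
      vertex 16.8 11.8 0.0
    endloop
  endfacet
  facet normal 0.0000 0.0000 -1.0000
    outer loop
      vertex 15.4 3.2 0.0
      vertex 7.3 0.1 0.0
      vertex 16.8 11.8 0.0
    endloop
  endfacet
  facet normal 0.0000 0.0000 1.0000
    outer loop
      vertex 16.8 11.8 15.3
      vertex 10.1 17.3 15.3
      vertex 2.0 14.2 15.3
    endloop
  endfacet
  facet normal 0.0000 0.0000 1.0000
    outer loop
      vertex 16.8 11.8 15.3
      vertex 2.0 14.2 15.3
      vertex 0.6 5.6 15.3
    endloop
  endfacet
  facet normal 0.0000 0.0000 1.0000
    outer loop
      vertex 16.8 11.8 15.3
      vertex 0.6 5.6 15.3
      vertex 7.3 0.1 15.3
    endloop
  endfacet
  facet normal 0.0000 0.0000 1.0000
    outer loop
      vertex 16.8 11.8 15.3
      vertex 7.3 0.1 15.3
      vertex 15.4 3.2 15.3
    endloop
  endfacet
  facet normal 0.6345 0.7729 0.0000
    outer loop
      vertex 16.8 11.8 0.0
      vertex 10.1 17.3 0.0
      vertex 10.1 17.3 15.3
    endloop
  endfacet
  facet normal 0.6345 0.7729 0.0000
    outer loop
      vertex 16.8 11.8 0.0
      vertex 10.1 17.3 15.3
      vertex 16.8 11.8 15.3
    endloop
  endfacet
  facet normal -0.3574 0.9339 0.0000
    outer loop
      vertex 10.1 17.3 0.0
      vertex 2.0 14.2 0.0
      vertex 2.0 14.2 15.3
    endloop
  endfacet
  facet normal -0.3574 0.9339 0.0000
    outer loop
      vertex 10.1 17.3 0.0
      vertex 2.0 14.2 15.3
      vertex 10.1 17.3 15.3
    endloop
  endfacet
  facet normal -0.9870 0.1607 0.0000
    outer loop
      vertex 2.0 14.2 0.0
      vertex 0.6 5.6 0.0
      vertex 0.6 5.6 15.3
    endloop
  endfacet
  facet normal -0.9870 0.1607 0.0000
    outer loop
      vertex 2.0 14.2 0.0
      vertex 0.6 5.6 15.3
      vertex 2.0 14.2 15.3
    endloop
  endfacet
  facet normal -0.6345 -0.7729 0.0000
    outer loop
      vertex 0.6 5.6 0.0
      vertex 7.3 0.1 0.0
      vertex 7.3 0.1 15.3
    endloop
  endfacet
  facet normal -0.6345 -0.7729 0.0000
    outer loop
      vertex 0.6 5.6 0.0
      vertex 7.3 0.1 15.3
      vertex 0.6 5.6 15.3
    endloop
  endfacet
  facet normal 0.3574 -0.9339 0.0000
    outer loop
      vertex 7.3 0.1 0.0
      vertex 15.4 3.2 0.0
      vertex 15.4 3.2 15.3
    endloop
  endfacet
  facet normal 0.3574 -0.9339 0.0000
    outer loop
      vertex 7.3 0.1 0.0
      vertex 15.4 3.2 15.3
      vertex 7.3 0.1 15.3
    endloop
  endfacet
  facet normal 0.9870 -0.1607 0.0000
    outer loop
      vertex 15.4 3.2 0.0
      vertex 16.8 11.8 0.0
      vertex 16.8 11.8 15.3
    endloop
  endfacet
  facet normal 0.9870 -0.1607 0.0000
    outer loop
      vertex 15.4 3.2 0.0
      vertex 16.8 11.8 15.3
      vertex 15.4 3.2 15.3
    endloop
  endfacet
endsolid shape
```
; perimeter-only toolpath
G21 ; units = mm
G90 ; absolute positioning
G28 ; home
; layer 1
G0 Z1.9
G0 X16.8 Y11.8
G1 X10.1 Y17.3
G1 X2.0 Y14.2
G1 X0.6 Y5.6
G1 X7.3 Y0.1
G1 X15.4 Y3.2
G1 X16.8 Y11.8
; layer 2
G0 Z3.8
G0 X16.8 Y11.8
G1 X10.1 Y17.3
G1 X2.0 Y14.2
G1 X0.6 Y5.6
G1 X7.3 Y0.1
G1 X15.4 Y3.2
G1 X16.8 Y11.8
; layer 3
G0 Z5.7
G0 X16.8 Y11.8
G1 X10.1 Y17.3
G1 X2.0 Y14.2
G1 X0.6 Y5.6
G1 X7.3 Y0.1
G1 X15.4 Y3.2
G1 X16.8 Y11.8
; layer 4
G0 Z7.7
G0 X16.8 Y11.8
G1 X10.1 Y17.3
G1 X2.0 Y14.2
G1 X0.6 Y5.6
G1 X7.3 Y0.1
G1 X15.4 Y3.2
G1 X16.8 Y11.8
; layer 5
G0 Z9.6
G0 X16.8 Y11.8
G1 X10.1 Y17.3
G1 X2.0 Y14.2
G1 X0.6 Y5.6
G1 X7.3 Y0.1
G1 X15.4 Y3.2
G1 X16.8 Y11.8
; layer 6
G0 Z11.5
G0 X16.8 Y11.8
G1 X10.1 Y17.3
G1 X2.0 Y14.2
G1 X0.6 Y5.6
G1 X7.3 Y0.1
G1 X15.4 Y3.2
G1 X16.8 Y11.8
; layer 7
G0 Z13.4
G0 X16.8 Y11.8
G1 X10.1 Y17.3
G1 X2.0 Y14.2
G1 X0.6 Y5.6
G1 X7.3 Y0.1
G1 X15.4 Y3.2
G1 X16.8 Y11.8
; layer 8
G0 Z15.3
G0 X16.8 Y11.8
G1 X10.1 Y17.3
G1 X2.0 Y14.2
G1 X0.6 Y5.6
G1 X7.3 Y0.1
G1 X15.4 Y3.2
G1 X16.8 Y11.8
M2 ; end

The solid is a regular 6-sided prism (a cylinder approximated with 6 flat sides), circumscribed radius ≈ 8.7 mm, height ≈ 15.3 mm. Slicing at Δz = 1.9 mm — 8 equal slices spanning the solid's height, so layer i sits at z = i·h/8 — gives 8 non-empty perimeters. Each is a 6-segment closed polygon; G0 lifts to the layer z and rapids to the start vertex, then G1 traces the edges.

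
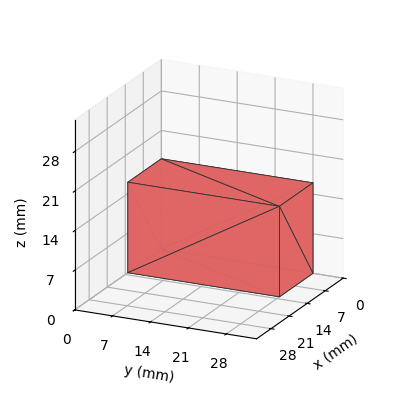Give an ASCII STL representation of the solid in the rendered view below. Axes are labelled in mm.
Reading the render: the shape is a rectangular box, roughly 13 × 28 mm footprint and 16 mm tall (dimensions read to the nearest mm from the axis ticks). For the STL, each face is triangulated and given an outward normal.

solid part
  facet normal 0.0000 0.0000 -1.0000
    outer loop
      vertex 13.00 28.00 0.00
      vertex 13.00 0.00 0.00
      vertex 0.00 0.00 0.00
    endloop
  endfacet
  facet normal 0.0000 0.0000 -1.0000
    outer loop
      vertex 0.00 28.00 0.00
      vertex 13.00 28.00 0.00
      vertex 0.00 0.00 0.00
    endloop
  endfacet
  facet normal 0.0000 0.0000 1.0000
    outer loop
      vertex 0.00 0.00 16.00
      vertex 13.00 0.00 16.00
      vertex 13.00 28.00 16.00
    endloop
  endfacet
  facet normal 0.0000 0.0000 1.0000
    outer loop
      vertex 0.00 0.00 16.00
      vertex 13.00 28.00 16.00
      vertex 0.00 28.00 16.00
    endloop
  endfacet
  facet normal 0.0000 -1.0000 0.0000
    outer loop
      vertex 0.00 0.00 0.00
      vertex 13.00 0.00 0.00
      vertex 13.00 0.00 16.00
    endloop
  endfacet
  facet normal 0.0000 -1.0000 0.0000
    outer loop
      vertex 0.00 0.00 0.00
      vertex 13.00 0.00 16.00
      vertex 0.00 0.00 16.00
    endloop
  endfacet
  facet normal 0.0000 1.0000 0.0000
    outer loop
      vertex 13.00 28.00 16.00
      vertex 13.00 28.00 0.00
      vertex 0.00 28.00 0.00
    endloop
  endfacet
  facet normal 0.0000 1.0000 0.0000
    outer loop
      vertex 0.00 28.00 16.00
      vertex 13.00 28.00 16.00
      vertex 0.00 28.00 0.00
    endloop
  endfacet
  facet normal -1.0000 0.0000 0.0000
    outer loop
      vertex 0.00 28.00 16.00
      vertex 0.00 28.00 0.00
      vertex 0.00 0.00 0.00
    endloop
  endfacet
  facet normal -1.0000 0.0000 0.0000
    outer loop
      vertex 0.00 0.00 16.00
      vertex 0.00 28.00 16.00
      vertex 0.00 0.00 0.00
    endloop
  endfacet
  facet normal 1.0000 0.0000 0.0000
    outer loop
      vertex 13.00 0.00 0.00
      vertex 13.00 28.00 0.00
      vertex 13.00 28.00 16.00
    endloop
  endfacet
  facet normal 1.0000 0.0000 0.0000
    outer loop
      vertex 13.00 0.00 0.00
      vertex 13.00 28.00 16.00
      vertex 13.00 0.00 16.00
    endloop
  endfacet
endsolid part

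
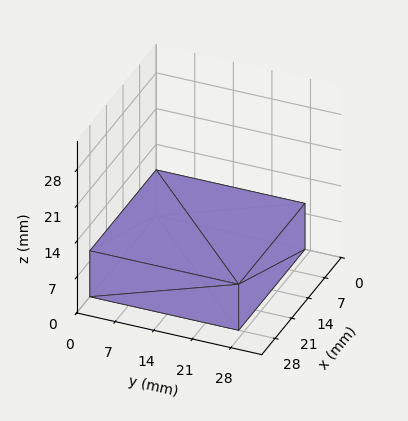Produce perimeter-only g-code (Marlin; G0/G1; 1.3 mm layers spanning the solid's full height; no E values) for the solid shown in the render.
Reading the render: the shape is a rectangular box, roughly 28 × 27 mm footprint and 9 mm tall (dimensions read to the nearest mm from the axis ticks). For the g-code, the solid's height is divided into equal slices at the stated Δz and each level perimeter traced with G1 moves after a G0 lift.

; perimeter-only toolpath
G21 ; units = mm
G90 ; absolute positioning
G28 ; home
; layer 1
G0 Z1.3
G0 X0.0 Y0.0
G1 X28.0 Y0.0
G1 X28.0 Y27.0
G1 X0.0 Y27.0
G1 X0.0 Y0.0
; layer 2
G0 Z2.6
G0 X0.0 Y0.0
G1 X28.0 Y0.0
G1 X28.0 Y27.0
G1 X0.0 Y27.0
G1 X0.0 Y0.0
; layer 3
G0 Z3.9
G0 X0.0 Y0.0
G1 X28.0 Y0.0
G1 X28.0 Y27.0
G1 X0.0 Y27.0
G1 X0.0 Y0.0
; layer 4
G0 Z5.1
G0 X0.0 Y0.0
G1 X28.0 Y0.0
G1 X28.0 Y27.0
G1 X0.0 Y27.0
G1 X0.0 Y0.0
; layer 5
G0 Z6.4
G0 X0.0 Y0.0
G1 X28.0 Y0.0
G1 X28.0 Y27.0
G1 X0.0 Y27.0
G1 X0.0 Y0.0
; layer 6
G0 Z7.7
G0 X0.0 Y0.0
G1 X28.0 Y0.0
G1 X28.0 Y27.0
G1 X0.0 Y27.0
G1 X0.0 Y0.0
; layer 7
G0 Z9.0
G0 X0.0 Y0.0
G1 X28.0 Y0.0
G1 X28.0 Y27.0
G1 X0.0 Y27.0
G1 X0.0 Y0.0
M2 ; end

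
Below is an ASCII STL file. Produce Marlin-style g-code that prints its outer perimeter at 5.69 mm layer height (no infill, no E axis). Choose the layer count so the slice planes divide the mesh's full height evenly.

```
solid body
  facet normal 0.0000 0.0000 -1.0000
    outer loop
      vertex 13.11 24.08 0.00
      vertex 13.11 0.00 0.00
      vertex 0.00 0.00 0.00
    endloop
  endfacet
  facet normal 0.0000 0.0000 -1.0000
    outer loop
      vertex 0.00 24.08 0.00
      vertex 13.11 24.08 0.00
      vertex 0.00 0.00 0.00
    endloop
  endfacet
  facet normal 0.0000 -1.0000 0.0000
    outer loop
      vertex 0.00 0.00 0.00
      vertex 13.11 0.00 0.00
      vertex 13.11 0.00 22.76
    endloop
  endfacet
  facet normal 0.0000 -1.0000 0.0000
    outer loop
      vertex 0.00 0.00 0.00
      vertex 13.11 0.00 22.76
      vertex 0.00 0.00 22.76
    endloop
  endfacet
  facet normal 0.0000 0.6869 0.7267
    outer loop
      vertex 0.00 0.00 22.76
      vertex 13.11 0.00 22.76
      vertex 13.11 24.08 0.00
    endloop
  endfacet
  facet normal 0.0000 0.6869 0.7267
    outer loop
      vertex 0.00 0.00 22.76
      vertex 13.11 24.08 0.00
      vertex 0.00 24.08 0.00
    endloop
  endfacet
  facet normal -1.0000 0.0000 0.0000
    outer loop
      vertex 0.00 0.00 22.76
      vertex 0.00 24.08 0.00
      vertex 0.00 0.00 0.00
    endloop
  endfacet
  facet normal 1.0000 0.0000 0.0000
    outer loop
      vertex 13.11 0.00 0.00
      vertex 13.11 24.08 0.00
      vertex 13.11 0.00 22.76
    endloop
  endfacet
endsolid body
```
; perimeter-only toolpath
G21 ; units = mm
G90 ; absolute positioning
G28 ; home
; layer 1
G0 Z5.69
G0 X0.00 Y0.00
G1 X13.11 Y0.00
G1 X13.11 Y18.06
G1 X0.00 Y18.06
G1 X0.00 Y0.00
; layer 2
G0 Z11.38
G0 X0.00 Y0.00
G1 X13.11 Y0.00
G1 X13.11 Y12.04
G1 X0.00 Y12.04
G1 X0.00 Y0.00
; layer 3
G0 Z17.07
G0 X0.00 Y0.00
G1 X13.11 Y0.00
G1 X13.11 Y6.02
G1 X0.00 Y6.02
G1 X0.00 Y0.00
M2 ; end

The solid is a wedge (ramp): 13.1 × 24.1 mm base, rising to 22.8 mm along the y=0 edge and sloping linearly to z=0 at y=24.1. Slicing at Δz = 5.69 mm — 4 equal slices spanning the solid's height, so layer i sits at z = i·h/4 — gives 3 non-empty perimeters. Each is a 4-segment closed polygon; G0 lifts to the layer z and rapids to the start vertex, then G1 traces the edges. The cross-section shrinks linearly with z (the slice at the apex is degenerate and omitted).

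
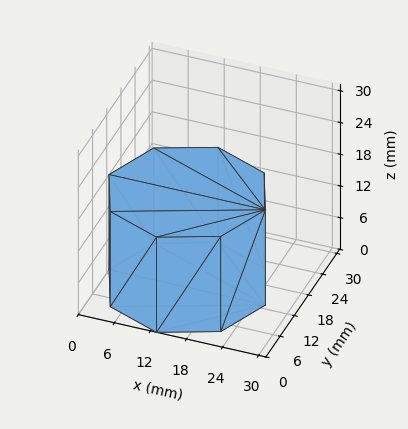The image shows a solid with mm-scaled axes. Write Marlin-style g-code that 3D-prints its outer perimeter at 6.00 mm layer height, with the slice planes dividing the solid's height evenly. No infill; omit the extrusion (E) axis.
Reading the render: the shape is a regular 8-sided prism (a cylinder approximated with 8 flat sides), circumscribed radius ≈ 13 mm, height ≈ 18 mm (dimensions read to the nearest mm from the axis ticks). For the g-code, the solid's height is divided into equal slices at the stated Δz and each level perimeter traced with G1 moves after a G0 lift.

; perimeter-only toolpath
G21 ; units = mm
G90 ; absolute positioning
G28 ; home
; layer 1
G0 Z6.00
G0 X26.00 Y13.00
G1 X22.19 Y22.19
G1 X13.00 Y26.00
G1 X3.81 Y22.19
G1 X0.00 Y13.00
G1 X3.81 Y3.81
G1 X13.00 Y0.00
G1 X22.19 Y3.81
G1 X26.00 Y13.00
; layer 2
G0 Z12.00
G0 X26.00 Y13.00
G1 X22.19 Y22.19
G1 X13.00 Y26.00
G1 X3.81 Y22.19
G1 X0.00 Y13.00
G1 X3.81 Y3.81
G1 X13.00 Y0.00
G1 X22.19 Y3.81
G1 X26.00 Y13.00
; layer 3
G0 Z18.00
G0 X26.00 Y13.00
G1 X22.19 Y22.19
G1 X13.00 Y26.00
G1 X3.81 Y22.19
G1 X0.00 Y13.00
G1 X3.81 Y3.81
G1 X13.00 Y0.00
G1 X22.19 Y3.81
G1 X26.00 Y13.00
M2 ; end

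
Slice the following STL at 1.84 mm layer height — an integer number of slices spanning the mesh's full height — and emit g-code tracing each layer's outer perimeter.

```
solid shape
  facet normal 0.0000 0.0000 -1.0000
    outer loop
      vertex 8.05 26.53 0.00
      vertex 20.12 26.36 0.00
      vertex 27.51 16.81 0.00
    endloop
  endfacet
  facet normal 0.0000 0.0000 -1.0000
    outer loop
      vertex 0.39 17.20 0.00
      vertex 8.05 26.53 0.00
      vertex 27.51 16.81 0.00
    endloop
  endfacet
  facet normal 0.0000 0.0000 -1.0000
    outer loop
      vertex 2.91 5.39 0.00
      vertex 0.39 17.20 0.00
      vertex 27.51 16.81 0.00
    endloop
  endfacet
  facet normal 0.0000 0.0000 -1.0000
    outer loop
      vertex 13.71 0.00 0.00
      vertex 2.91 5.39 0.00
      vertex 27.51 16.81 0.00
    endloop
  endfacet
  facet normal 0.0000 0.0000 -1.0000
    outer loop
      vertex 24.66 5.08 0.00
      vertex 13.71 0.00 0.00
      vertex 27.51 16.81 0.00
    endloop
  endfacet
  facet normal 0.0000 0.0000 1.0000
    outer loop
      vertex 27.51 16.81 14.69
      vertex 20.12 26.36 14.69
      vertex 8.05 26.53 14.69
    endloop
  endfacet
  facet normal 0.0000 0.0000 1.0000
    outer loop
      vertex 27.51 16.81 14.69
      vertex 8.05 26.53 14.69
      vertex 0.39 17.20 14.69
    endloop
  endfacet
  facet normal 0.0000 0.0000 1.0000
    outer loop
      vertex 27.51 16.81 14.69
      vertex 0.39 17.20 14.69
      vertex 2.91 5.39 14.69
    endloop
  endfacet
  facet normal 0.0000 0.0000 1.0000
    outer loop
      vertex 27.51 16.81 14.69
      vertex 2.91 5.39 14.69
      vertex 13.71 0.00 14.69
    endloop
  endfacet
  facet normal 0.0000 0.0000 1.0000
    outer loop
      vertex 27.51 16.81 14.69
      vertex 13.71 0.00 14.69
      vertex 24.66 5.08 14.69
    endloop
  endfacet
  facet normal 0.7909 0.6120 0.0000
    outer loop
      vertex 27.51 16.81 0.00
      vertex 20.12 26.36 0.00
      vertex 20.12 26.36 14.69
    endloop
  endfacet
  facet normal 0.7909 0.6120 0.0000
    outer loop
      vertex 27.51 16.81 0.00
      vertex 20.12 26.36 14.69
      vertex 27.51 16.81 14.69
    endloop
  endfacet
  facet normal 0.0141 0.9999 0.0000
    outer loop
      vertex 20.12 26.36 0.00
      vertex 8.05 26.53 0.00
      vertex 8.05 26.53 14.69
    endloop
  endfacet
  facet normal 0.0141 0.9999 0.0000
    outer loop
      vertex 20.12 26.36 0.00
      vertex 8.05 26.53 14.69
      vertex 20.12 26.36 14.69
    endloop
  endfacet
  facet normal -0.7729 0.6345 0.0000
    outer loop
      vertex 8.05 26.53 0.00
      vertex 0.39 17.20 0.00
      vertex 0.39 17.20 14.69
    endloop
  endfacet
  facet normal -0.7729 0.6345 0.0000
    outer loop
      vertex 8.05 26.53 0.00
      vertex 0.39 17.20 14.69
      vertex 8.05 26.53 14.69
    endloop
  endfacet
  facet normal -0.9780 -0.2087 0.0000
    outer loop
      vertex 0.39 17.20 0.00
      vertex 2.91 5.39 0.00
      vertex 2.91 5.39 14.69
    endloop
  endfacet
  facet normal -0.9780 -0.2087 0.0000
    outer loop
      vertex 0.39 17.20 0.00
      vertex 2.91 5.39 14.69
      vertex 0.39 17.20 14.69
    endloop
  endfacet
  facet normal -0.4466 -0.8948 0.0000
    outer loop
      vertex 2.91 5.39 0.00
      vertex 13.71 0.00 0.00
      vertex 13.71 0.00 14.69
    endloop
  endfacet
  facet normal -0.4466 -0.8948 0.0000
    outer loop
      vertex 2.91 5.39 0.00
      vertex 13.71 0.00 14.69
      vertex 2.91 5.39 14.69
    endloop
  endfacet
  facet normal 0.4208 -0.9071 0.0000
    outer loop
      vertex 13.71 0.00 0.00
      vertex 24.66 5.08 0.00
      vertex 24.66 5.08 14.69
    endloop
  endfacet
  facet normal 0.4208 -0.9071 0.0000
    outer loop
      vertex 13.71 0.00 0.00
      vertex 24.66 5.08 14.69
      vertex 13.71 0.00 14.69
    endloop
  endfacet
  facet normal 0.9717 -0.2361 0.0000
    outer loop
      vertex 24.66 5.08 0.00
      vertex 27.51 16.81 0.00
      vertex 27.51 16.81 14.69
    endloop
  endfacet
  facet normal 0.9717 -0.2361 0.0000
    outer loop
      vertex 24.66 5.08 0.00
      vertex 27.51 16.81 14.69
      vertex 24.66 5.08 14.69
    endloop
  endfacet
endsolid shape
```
; perimeter-only toolpath
G21 ; units = mm
G90 ; absolute positioning
G28 ; home
; layer 1
G0 Z1.84
G0 X27.51 Y16.81
G1 X20.12 Y26.36
G1 X8.05 Y26.53
G1 X0.39 Y17.20
G1 X2.91 Y5.39
G1 X13.71 Y0.00
G1 X24.66 Y5.08
G1 X27.51 Y16.81
; layer 2
G0 Z3.67
G0 X27.51 Y16.81
G1 X20.12 Y26.36
G1 X8.05 Y26.53
G1 X0.39 Y17.20
G1 X2.91 Y5.39
G1 X13.71 Y0.00
G1 X24.66 Y5.08
G1 X27.51 Y16.81
; layer 3
G0 Z5.51
G0 X27.51 Y16.81
G1 X20.12 Y26.36
G1 X8.05 Y26.53
G1 X0.39 Y17.20
G1 X2.91 Y5.39
G1 X13.71 Y0.00
G1 X24.66 Y5.08
G1 X27.51 Y16.81
; layer 4
G0 Z7.34
G0 X27.51 Y16.81
G1 X20.12 Y26.36
G1 X8.05 Y26.53
G1 X0.39 Y17.20
G1 X2.91 Y5.39
G1 X13.71 Y0.00
G1 X24.66 Y5.08
G1 X27.51 Y16.81
; layer 5
G0 Z9.18
G0 X27.51 Y16.81
G1 X20.12 Y26.36
G1 X8.05 Y26.53
G1 X0.39 Y17.20
G1 X2.91 Y5.39
G1 X13.71 Y0.00
G1 X24.66 Y5.08
G1 X27.51 Y16.81
; layer 6
G0 Z11.02
G0 X27.51 Y16.81
G1 X20.12 Y26.36
G1 X8.05 Y26.53
G1 X0.39 Y17.20
G1 X2.91 Y5.39
G1 X13.71 Y0.00
G1 X24.66 Y5.08
G1 X27.51 Y16.81
; layer 7
G0 Z12.85
G0 X27.51 Y16.81
G1 X20.12 Y26.36
G1 X8.05 Y26.53
G1 X0.39 Y17.20
G1 X2.91 Y5.39
G1 X13.71 Y0.00
G1 X24.66 Y5.08
G1 X27.51 Y16.81
; layer 8
G0 Z14.69
G0 X27.51 Y16.81
G1 X20.12 Y26.36
G1 X8.05 Y26.53
G1 X0.39 Y17.20
G1 X2.91 Y5.39
G1 X13.71 Y0.00
G1 X24.66 Y5.08
G1 X27.51 Y16.81
M2 ; end

The solid is a regular 7-sided prism (a cylinder approximated with 7 flat sides), circumscribed radius ≈ 13.9 mm, height ≈ 14.7 mm. Slicing at Δz = 1.84 mm — 8 equal slices spanning the solid's height, so layer i sits at z = i·h/8 — gives 8 non-empty perimeters. Each is a 7-segment closed polygon; G0 lifts to the layer z and rapids to the start vertex, then G1 traces the edges.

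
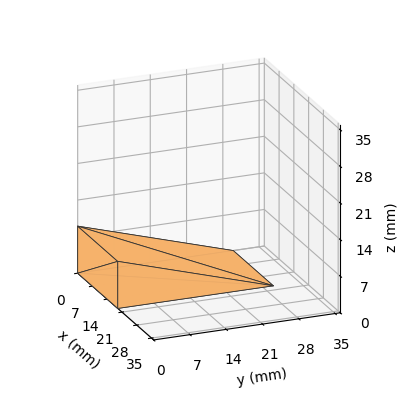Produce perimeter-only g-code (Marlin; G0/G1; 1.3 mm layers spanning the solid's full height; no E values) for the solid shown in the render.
Reading the render: the shape is a wedge (ramp): 19 × 30 mm base, rising to 9 mm along the y=0 edge and sloping linearly to z=0 at y=30 (dimensions read to the nearest mm from the axis ticks). For the g-code, the solid's height is divided into equal slices at the stated Δz and each level perimeter traced with G1 moves after a G0 lift.

; perimeter-only toolpath
G21 ; units = mm
G90 ; absolute positioning
G28 ; home
; layer 1
G0 Z1.3
G0 X0.0 Y0.0
G1 X19.0 Y0.0
G1 X19.0 Y25.7
G1 X0.0 Y25.7
G1 X0.0 Y0.0
; layer 2
G0 Z2.6
G0 X0.0 Y0.0
G1 X19.0 Y0.0
G1 X19.0 Y21.4
G1 X0.0 Y21.4
G1 X0.0 Y0.0
; layer 3
G0 Z3.9
G0 X0.0 Y0.0
G1 X19.0 Y0.0
G1 X19.0 Y17.1
G1 X0.0 Y17.1
G1 X0.0 Y0.0
; layer 4
G0 Z5.1
G0 X0.0 Y0.0
G1 X19.0 Y0.0
G1 X19.0 Y12.9
G1 X0.0 Y12.9
G1 X0.0 Y0.0
; layer 5
G0 Z6.4
G0 X0.0 Y0.0
G1 X19.0 Y0.0
G1 X19.0 Y8.6
G1 X0.0 Y8.6
G1 X0.0 Y0.0
; layer 6
G0 Z7.7
G0 X0.0 Y0.0
G1 X19.0 Y0.0
G1 X19.0 Y4.3
G1 X0.0 Y4.3
G1 X0.0 Y0.0
M2 ; end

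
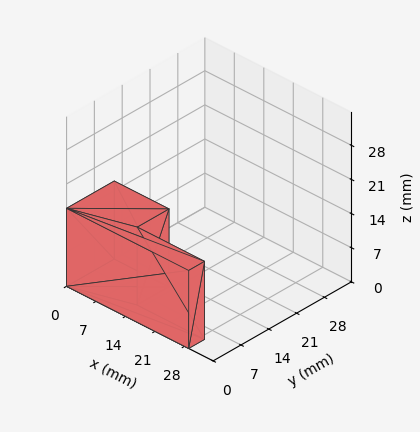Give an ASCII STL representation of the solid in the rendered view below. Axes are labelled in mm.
Reading the render: the shape is an L-shaped prism: outer 29 × 12 mm, arm thicknesses ≈ 4 mm (horizontal) and 13 mm (vertical), extruded 16 mm in z (dimensions read to the nearest mm from the axis ticks). For the STL, each face is triangulated and given an outward normal.

solid part
  facet normal 0.0000 0.0000 -1.0000
    outer loop
      vertex 29.00 4.00 0.00
      vertex 29.00 0.00 0.00
      vertex 0.00 0.00 0.00
    endloop
  endfacet
  facet normal 0.0000 0.0000 -1.0000
    outer loop
      vertex 13.00 4.00 0.00
      vertex 29.00 4.00 0.00
      vertex 0.00 0.00 0.00
    endloop
  endfacet
  facet normal 0.0000 0.0000 -1.0000
    outer loop
      vertex 13.00 12.00 0.00
      vertex 13.00 4.00 0.00
      vertex 0.00 0.00 0.00
    endloop
  endfacet
  facet normal 0.0000 0.0000 -1.0000
    outer loop
      vertex 0.00 12.00 0.00
      vertex 13.00 12.00 0.00
      vertex 0.00 0.00 0.00
    endloop
  endfacet
  facet normal 0.0000 0.0000 1.0000
    outer loop
      vertex 0.00 0.00 16.00
      vertex 29.00 0.00 16.00
      vertex 29.00 4.00 16.00
    endloop
  endfacet
  facet normal 0.0000 0.0000 1.0000
    outer loop
      vertex 0.00 0.00 16.00
      vertex 29.00 4.00 16.00
      vertex 13.00 4.00 16.00
    endloop
  endfacet
  facet normal 0.0000 0.0000 1.0000
    outer loop
      vertex 0.00 0.00 16.00
      vertex 13.00 4.00 16.00
      vertex 13.00 12.00 16.00
    endloop
  endfacet
  facet normal 0.0000 0.0000 1.0000
    outer loop
      vertex 0.00 0.00 16.00
      vertex 13.00 12.00 16.00
      vertex 0.00 12.00 16.00
    endloop
  endfacet
  facet normal 0.0000 -1.0000 0.0000
    outer loop
      vertex 0.00 0.00 0.00
      vertex 29.00 0.00 0.00
      vertex 29.00 0.00 16.00
    endloop
  endfacet
  facet normal 0.0000 -1.0000 0.0000
    outer loop
      vertex 0.00 0.00 0.00
      vertex 29.00 0.00 16.00
      vertex 0.00 0.00 16.00
    endloop
  endfacet
  facet normal 1.0000 0.0000 0.0000
    outer loop
      vertex 29.00 0.00 0.00
      vertex 29.00 4.00 0.00
      vertex 29.00 4.00 16.00
    endloop
  endfacet
  facet normal 1.0000 0.0000 0.0000
    outer loop
      vertex 29.00 0.00 0.00
      vertex 29.00 4.00 16.00
      vertex 29.00 0.00 16.00
    endloop
  endfacet
  facet normal 0.0000 1.0000 0.0000
    outer loop
      vertex 29.00 4.00 0.00
      vertex 13.00 4.00 0.00
      vertex 13.00 4.00 16.00
    endloop
  endfacet
  facet normal 0.0000 1.0000 0.0000
    outer loop
      vertex 29.00 4.00 0.00
      vertex 13.00 4.00 16.00
      vertex 29.00 4.00 16.00
    endloop
  endfacet
  facet normal 1.0000 0.0000 0.0000
    outer loop
      vertex 13.00 4.00 0.00
      vertex 13.00 12.00 0.00
      vertex 13.00 12.00 16.00
    endloop
  endfacet
  facet normal 1.0000 0.0000 0.0000
    outer loop
      vertex 13.00 4.00 0.00
      vertex 13.00 12.00 16.00
      vertex 13.00 4.00 16.00
    endloop
  endfacet
  facet normal 0.0000 1.0000 0.0000
    outer loop
      vertex 13.00 12.00 0.00
      vertex 0.00 12.00 0.00
      vertex 0.00 12.00 16.00
    endloop
  endfacet
  facet normal 0.0000 1.0000 0.0000
    outer loop
      vertex 13.00 12.00 0.00
      vertex 0.00 12.00 16.00
      vertex 13.00 12.00 16.00
    endloop
  endfacet
  facet normal -1.0000 0.0000 0.0000
    outer loop
      vertex 0.00 12.00 0.00
      vertex 0.00 0.00 0.00
      vertex 0.00 0.00 16.00
    endloop
  endfacet
  facet normal -1.0000 0.0000 0.0000
    outer loop
      vertex 0.00 12.00 0.00
      vertex 0.00 0.00 16.00
      vertex 0.00 12.00 16.00
    endloop
  endfacet
endsolid part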